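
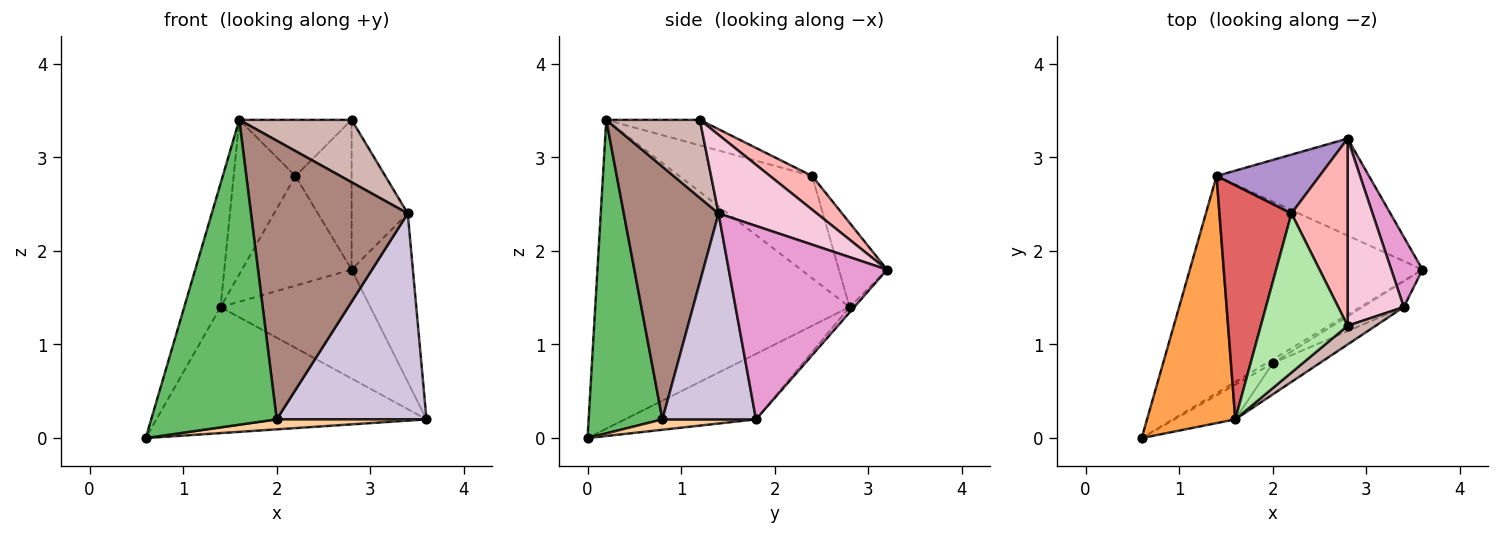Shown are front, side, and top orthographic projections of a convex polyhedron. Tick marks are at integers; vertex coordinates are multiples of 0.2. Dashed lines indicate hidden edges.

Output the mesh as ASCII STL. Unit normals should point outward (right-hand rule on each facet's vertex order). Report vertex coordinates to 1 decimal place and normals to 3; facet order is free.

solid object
 facet normal -0.237 0.488 -0.840
  outer loop
   vertex 1.4 2.8 1.4
   vertex 3.6 1.8 0.2
   vertex 0.6 0.0 0.0
  endloop
 endfacet
 facet normal -0.023 0.747 -0.665
  outer loop
   vertex 1.4 2.8 1.4
   vertex 2.8 3.2 1.8
   vertex 3.6 1.8 0.2
  endloop
 endfacet
 facet normal -0.953 0.136 0.272
  outer loop
   vertex 1.4 2.8 1.4
   vertex 0.6 0.0 0.0
   vertex 1.6 0.2 3.4
  endloop
 endfacet
 facet normal 0.505 -0.808 -0.303
  outer loop
   vertex 2.0 0.8 0.2
   vertex 0.6 0.0 0.0
   vertex 3.6 1.8 0.2
  endloop
 endfacet
 facet normal 0.504 -0.858 -0.098
  outer loop
   vertex 2.0 0.8 0.2
   vertex 1.6 0.2 3.4
   vertex 0.6 0.0 0.0
  endloop
 endfacet
 facet normal -0.267 0.321 0.909
  outer loop
   vertex 2.2 2.4 2.8
   vertex 1.6 0.2 3.4
   vertex 2.8 1.2 3.4
  endloop
 endfacet
 facet normal -0.764 0.355 0.538
  outer loop
   vertex 2.2 2.4 2.8
   vertex 1.4 2.8 1.4
   vertex 1.6 0.2 3.4
  endloop
 endfacet
 facet normal 0.424 0.566 0.707
  outer loop
   vertex 2.2 2.4 2.8
   vertex 2.8 1.2 3.4
   vertex 2.8 3.2 1.8
  endloop
 endfacet
 facet normal -0.361 0.822 0.441
  outer loop
   vertex 2.2 2.4 2.8
   vertex 2.8 3.2 1.8
   vertex 1.4 2.8 1.4
  endloop
 endfacet
 facet normal 0.527 -0.843 -0.105
  outer loop
   vertex 3.4 1.4 2.4
   vertex 2.0 0.8 0.2
   vertex 3.6 1.8 0.2
  endloop
 endfacet
 facet normal 0.515 -0.852 -0.095
  outer loop
   vertex 3.4 1.4 2.4
   vertex 1.6 0.2 3.4
   vertex 2.0 0.8 0.2
  endloop
 endfacet
 facet normal 0.624 -0.749 0.225
  outer loop
   vertex 3.4 1.4 2.4
   vertex 2.8 1.2 3.4
   vertex 1.6 0.2 3.4
  endloop
 endfacet
 facet normal 0.922 0.357 0.149
  outer loop
   vertex 3.4 1.4 2.4
   vertex 3.6 1.8 0.2
   vertex 2.8 3.2 1.8
  endloop
 endfacet
 facet normal 0.738 0.422 0.527
  outer loop
   vertex 3.4 1.4 2.4
   vertex 2.8 3.2 1.8
   vertex 2.8 1.2 3.4
  endloop
 endfacet
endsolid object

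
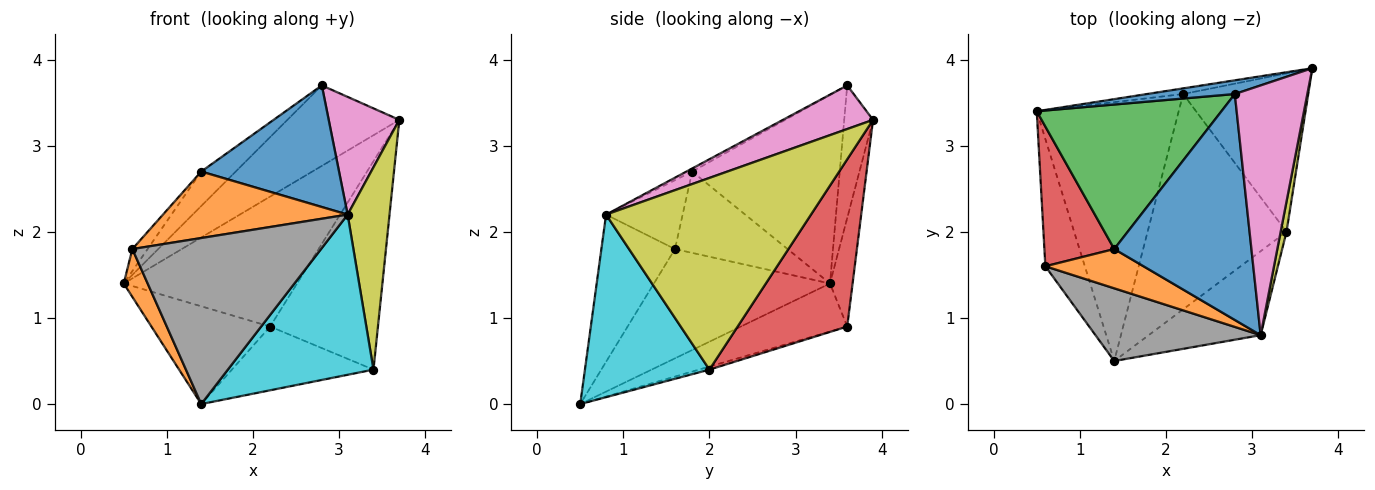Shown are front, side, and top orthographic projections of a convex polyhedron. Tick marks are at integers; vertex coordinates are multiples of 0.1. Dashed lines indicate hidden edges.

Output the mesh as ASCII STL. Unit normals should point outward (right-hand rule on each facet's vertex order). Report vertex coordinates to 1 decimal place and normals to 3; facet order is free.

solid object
 facet normal -0.246 0.955 0.163
  outer loop
   vertex 2.8 3.6 3.7
   vertex 3.7 3.9 3.3
   vertex 0.5 3.4 1.4
  endloop
 endfacet
 facet normal -0.933 -0.127 -0.337
  outer loop
   vertex 0.6 1.6 1.8
   vertex 0.5 3.4 1.4
   vertex 1.4 0.5 0.0
  endloop
 endfacet
 facet normal -0.129 0.991 -0.043
  outer loop
   vertex 2.2 3.6 0.9
   vertex 0.5 3.4 1.4
   vertex 3.7 3.9 3.3
  endloop
 endfacet
 facet normal 0.629 0.619 -0.471
  outer loop
   vertex 2.2 3.6 0.9
   vertex 3.7 3.9 3.3
   vertex 3.4 2.0 0.4
  endloop
 endfacet
 facet normal -0.302 0.337 -0.892
  outer loop
   vertex 2.2 3.6 0.9
   vertex 1.4 0.5 0.0
   vertex 0.5 3.4 1.4
  endloop
 endfacet
 facet normal -0.021 0.284 -0.959
  outer loop
   vertex 2.2 3.6 0.9
   vertex 3.4 2.0 0.4
   vertex 1.4 0.5 0.0
  endloop
 endfacet
 facet normal 0.478 -0.374 0.795
  outer loop
   vertex 3.1 0.8 2.2
   vertex 3.7 3.9 3.3
   vertex 2.8 3.6 3.7
  endloop
 endfacet
 facet normal -0.336 -0.863 0.378
  outer loop
   vertex 3.1 0.8 2.2
   vertex 0.6 1.6 1.8
   vertex 1.4 0.5 0.0
  endloop
 endfacet
 facet normal 0.979 -0.200 0.030
  outer loop
   vertex 3.1 0.8 2.2
   vertex 3.4 2.0 0.4
   vertex 3.7 3.9 3.3
  endloop
 endfacet
 facet normal 0.604 -0.706 -0.370
  outer loop
   vertex 3.1 0.8 2.2
   vertex 1.4 0.5 0.0
   vertex 3.4 2.0 0.4
  endloop
 endfacet
 facet normal -0.020 -0.474 0.880
  outer loop
   vertex 1.4 1.8 2.7
   vertex 3.1 0.8 2.2
   vertex 2.8 3.6 3.7
  endloop
 endfacet
 facet normal -0.336 -0.811 0.479
  outer loop
   vertex 1.4 1.8 2.7
   vertex 0.6 1.6 1.8
   vertex 3.1 0.8 2.2
  endloop
 endfacet
 facet normal -0.705 0.165 0.690
  outer loop
   vertex 1.4 1.8 2.7
   vertex 2.8 3.6 3.7
   vertex 0.5 3.4 1.4
  endloop
 endfacet
 facet normal -0.755 0.102 0.648
  outer loop
   vertex 1.4 1.8 2.7
   vertex 0.5 3.4 1.4
   vertex 0.6 1.6 1.8
  endloop
 endfacet
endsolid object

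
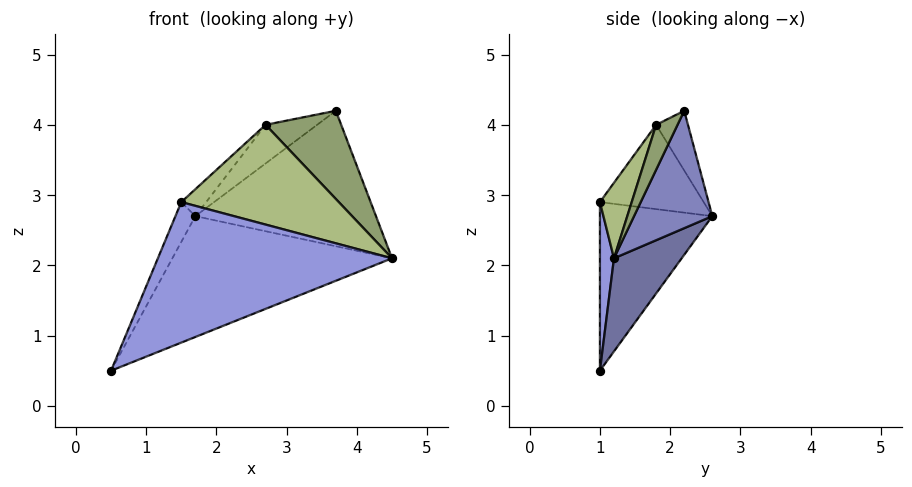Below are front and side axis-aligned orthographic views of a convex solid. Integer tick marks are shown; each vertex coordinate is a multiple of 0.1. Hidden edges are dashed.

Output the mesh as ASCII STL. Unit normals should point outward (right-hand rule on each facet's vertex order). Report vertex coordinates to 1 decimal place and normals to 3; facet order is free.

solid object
 facet normal 0.224 0.726 -0.650
  outer loop
   vertex 1.7 2.6 2.7
   vertex 4.5 1.2 2.1
   vertex 0.5 1.0 0.5
  endloop
 endfacet
 facet normal 0.382 0.882 -0.274
  outer loop
   vertex 3.7 2.2 4.2
   vertex 4.5 1.2 2.1
   vertex 1.7 2.6 2.7
  endloop
 endfacet
 facet normal 0.060 -0.998 -0.025
  outer loop
   vertex 1.5 1.0 2.9
   vertex 0.5 1.0 0.5
   vertex 4.5 1.2 2.1
  endloop
 endfacet
 facet normal -0.911 0.161 0.380
  outer loop
   vertex 1.5 1.0 2.9
   vertex 1.7 2.6 2.7
   vertex 0.5 1.0 0.5
  endloop
 endfacet
 facet normal 0.238 -0.839 0.490
  outer loop
   vertex 2.7 1.8 4.0
   vertex 4.5 1.2 2.1
   vertex 3.7 2.2 4.2
  endloop
 endfacet
 facet normal 0.177 -0.878 0.445
  outer loop
   vertex 2.7 1.8 4.0
   vertex 1.5 1.0 2.9
   vertex 4.5 1.2 2.1
  endloop
 endfacet
 facet normal -0.385 0.624 0.680
  outer loop
   vertex 2.7 1.8 4.0
   vertex 3.7 2.2 4.2
   vertex 1.7 2.6 2.7
  endloop
 endfacet
 facet normal -0.726 0.174 0.665
  outer loop
   vertex 2.7 1.8 4.0
   vertex 1.7 2.6 2.7
   vertex 1.5 1.0 2.9
  endloop
 endfacet
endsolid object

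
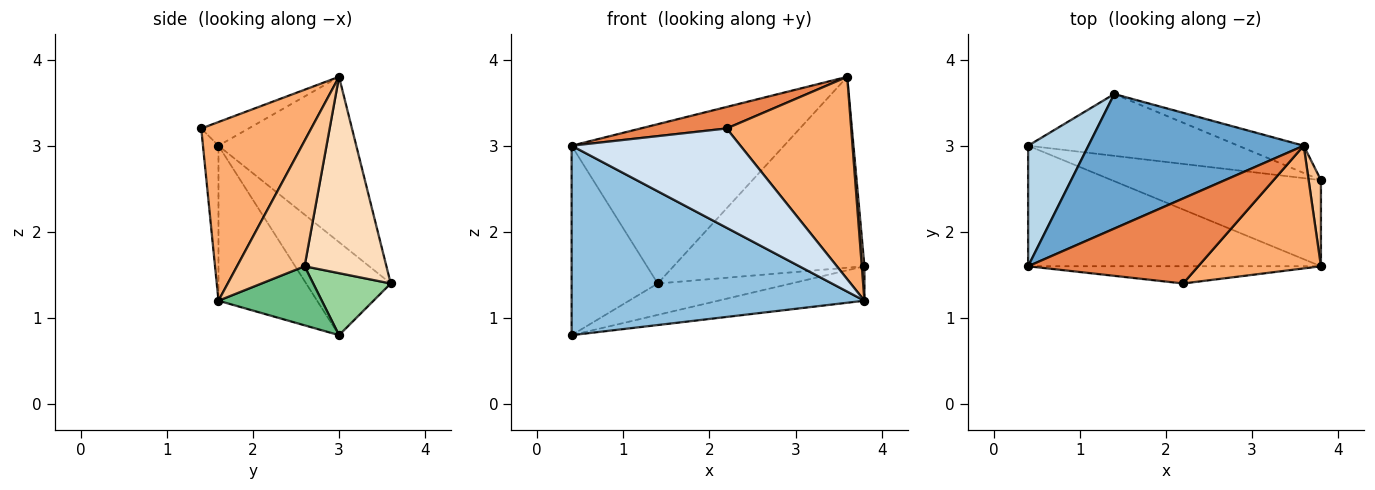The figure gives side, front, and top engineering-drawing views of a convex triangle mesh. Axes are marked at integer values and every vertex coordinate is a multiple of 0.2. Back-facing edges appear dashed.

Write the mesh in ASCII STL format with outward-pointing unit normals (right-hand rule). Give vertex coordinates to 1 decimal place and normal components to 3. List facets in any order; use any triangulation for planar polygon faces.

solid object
 facet normal -0.444 0.685 0.578
  outer loop
   vertex 3.6 3.0 3.8
   vertex 1.4 3.6 1.4
   vertex 0.4 1.6 3.0
  endloop
 endfacet
 facet normal -0.273 -0.812 -0.516
  outer loop
   vertex 0.4 3.0 0.8
   vertex 3.8 1.6 1.2
   vertex 0.4 1.6 3.0
  endloop
 endfacet
 facet normal -0.638 0.650 0.413
  outer loop
   vertex 0.4 3.0 0.8
   vertex 0.4 1.6 3.0
   vertex 1.4 3.6 1.4
  endloop
 endfacet
 facet normal -0.090 -0.981 -0.170
  outer loop
   vertex 2.2 1.4 3.2
   vertex 0.4 1.6 3.0
   vertex 3.8 1.6 1.2
  endloop
 endfacet
 facet normal -0.134 -0.243 0.961
  outer loop
   vertex 2.2 1.4 3.2
   vertex 3.6 3.0 3.8
   vertex 0.4 1.6 3.0
  endloop
 endfacet
 facet normal 0.603 -0.682 0.414
  outer loop
   vertex 2.2 1.4 3.2
   vertex 3.8 1.6 1.2
   vertex 3.6 3.0 3.8
  endloop
 endfacet
 facet normal 0.994 -0.039 0.097
  outer loop
   vertex 3.8 2.6 1.6
   vertex 3.6 3.0 3.8
   vertex 3.8 1.6 1.2
  endloop
 endfacet
 facet normal 0.391 0.911 -0.130
  outer loop
   vertex 3.8 2.6 1.6
   vertex 1.4 3.6 1.4
   vertex 3.6 3.0 3.8
  endloop
 endfacet
 facet normal 0.254 0.359 -0.898
  outer loop
   vertex 3.8 2.6 1.6
   vertex 3.8 1.6 1.2
   vertex 0.4 3.0 0.8
  endloop
 endfacet
 facet normal 0.254 0.438 -0.862
  outer loop
   vertex 3.8 2.6 1.6
   vertex 0.4 3.0 0.8
   vertex 1.4 3.6 1.4
  endloop
 endfacet
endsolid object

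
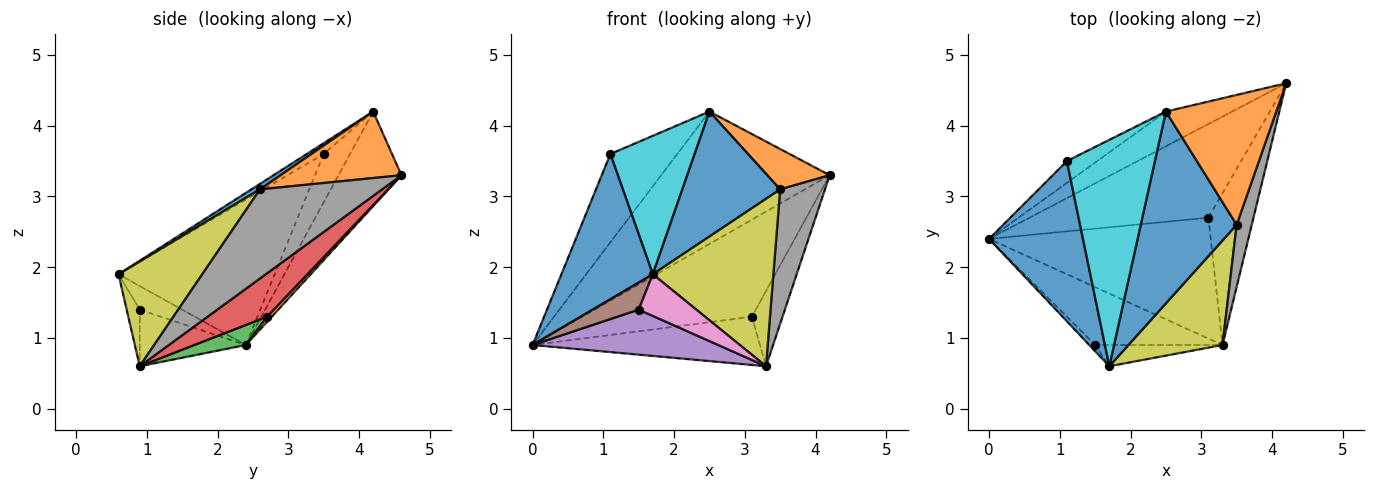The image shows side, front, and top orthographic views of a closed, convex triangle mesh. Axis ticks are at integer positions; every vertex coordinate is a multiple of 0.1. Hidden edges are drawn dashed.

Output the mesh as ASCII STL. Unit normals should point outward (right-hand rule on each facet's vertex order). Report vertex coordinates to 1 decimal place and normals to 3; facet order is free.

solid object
 facet normal -0.754 -0.441 0.487
  outer loop
   vertex 1.1 3.5 3.6
   vertex 0.0 2.4 0.9
   vertex 1.7 0.6 1.9
  endloop
 endfacet
 facet normal 0.020 0.719 -0.694
  outer loop
   vertex 3.1 2.7 1.3
   vertex 0.0 2.4 0.9
   vertex 4.2 4.6 3.3
  endloop
 endfacet
 facet normal 0.084 0.369 -0.926
  outer loop
   vertex 3.1 2.7 1.3
   vertex 3.3 0.9 0.6
   vertex 0.0 2.4 0.9
  endloop
 endfacet
 facet normal 0.653 0.336 -0.679
  outer loop
   vertex 3.1 2.7 1.3
   vertex 4.2 4.6 3.3
   vertex 3.3 0.9 0.6
  endloop
 endfacet
 facet normal -0.331 -0.579 -0.745
  outer loop
   vertex 1.5 0.9 1.4
   vertex 0.0 2.4 0.9
   vertex 3.3 0.9 0.6
  endloop
 endfacet
 facet normal -0.669 -0.724 -0.167
  outer loop
   vertex 1.5 0.9 1.4
   vertex 1.7 0.6 1.9
   vertex 0.0 2.4 0.9
  endloop
 endfacet
 facet normal -0.198 -0.873 -0.445
  outer loop
   vertex 1.5 0.9 1.4
   vertex 3.3 0.9 0.6
   vertex 1.7 0.6 1.9
  endloop
 endfacet
 facet normal 0.927 -0.340 0.157
  outer loop
   vertex 3.5 2.6 3.1
   vertex 3.3 0.9 0.6
   vertex 4.2 4.6 3.3
  endloop
 endfacet
 facet normal 0.508 -0.731 0.456
  outer loop
   vertex 3.5 2.6 3.1
   vertex 1.7 0.6 1.9
   vertex 3.3 0.9 0.6
  endloop
 endfacet
 facet normal -0.104 -0.519 0.848
  outer loop
   vertex 2.5 4.2 4.2
   vertex 1.1 3.5 3.6
   vertex 1.7 0.6 1.9
  endloop
 endfacet
 facet normal 0.048 -0.545 0.837
  outer loop
   vertex 2.5 4.2 4.2
   vertex 1.7 0.6 1.9
   vertex 3.5 2.6 3.1
  endloop
 endfacet
 facet normal 0.499 -0.257 0.828
  outer loop
   vertex 2.5 4.2 4.2
   vertex 3.5 2.6 3.1
   vertex 4.2 4.6 3.3
  endloop
 endfacet
 facet normal -0.340 0.910 -0.238
  outer loop
   vertex 2.5 4.2 4.2
   vertex 4.2 4.6 3.3
   vertex 0.0 2.4 0.9
  endloop
 endfacet
 facet normal -0.357 0.907 -0.224
  outer loop
   vertex 2.5 4.2 4.2
   vertex 0.0 2.4 0.9
   vertex 1.1 3.5 3.6
  endloop
 endfacet
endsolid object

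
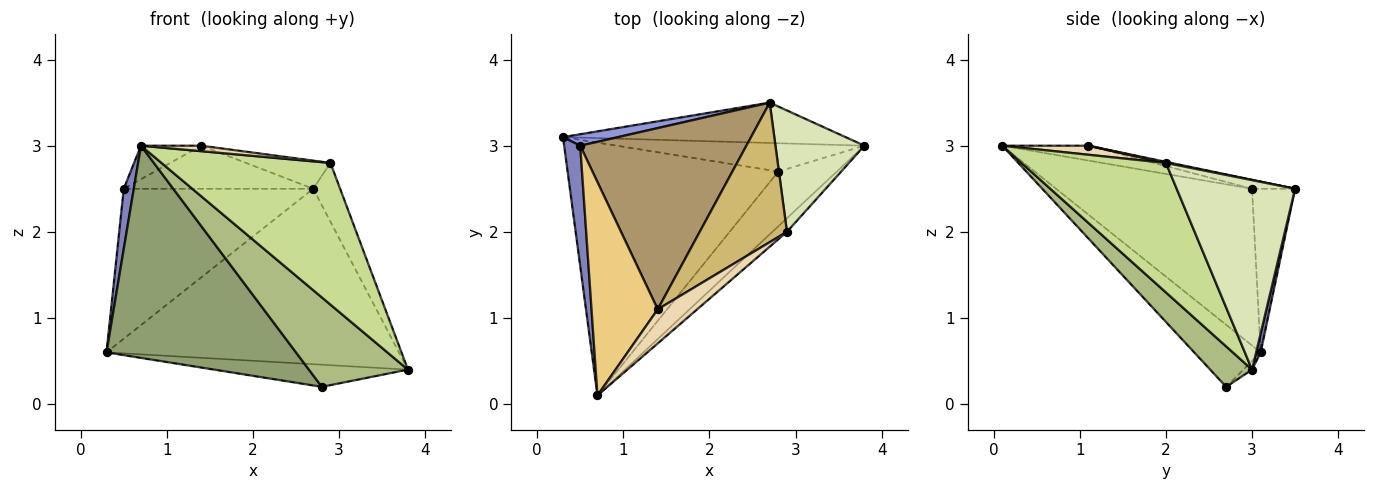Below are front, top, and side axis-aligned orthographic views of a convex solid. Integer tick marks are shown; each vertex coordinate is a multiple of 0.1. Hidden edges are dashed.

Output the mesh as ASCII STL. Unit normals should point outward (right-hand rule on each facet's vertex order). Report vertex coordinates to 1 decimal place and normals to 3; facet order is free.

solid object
 facet normal 0.015 0.974 -0.224
  outer loop
   vertex 2.7 3.5 2.5
   vertex 3.8 3.0 0.4
   vertex 0.3 3.1 0.6
  endloop
 endfacet
 facet normal -0.993 -0.051 0.102
  outer loop
   vertex 0.5 3.0 2.5
   vertex 0.3 3.1 0.6
   vertex 0.7 0.1 3.0
  endloop
 endfacet
 facet normal -0.221 0.972 0.074
  outer loop
   vertex 0.5 3.0 2.5
   vertex 2.7 3.5 2.5
   vertex 0.3 3.1 0.6
  endloop
 endfacet
 facet normal -0.027 0.616 -0.787
  outer loop
   vertex 2.8 2.7 0.2
   vertex 0.3 3.1 0.6
   vertex 3.8 3.0 0.4
  endloop
 endfacet
 facet normal -0.220 -0.627 -0.747
  outer loop
   vertex 2.8 2.7 0.2
   vertex 0.7 0.1 3.0
   vertex 0.3 3.1 0.6
  endloop
 endfacet
 facet normal 0.339 -0.803 -0.491
  outer loop
   vertex 2.8 2.7 0.2
   vertex 3.8 3.0 0.4
   vertex 0.7 0.1 3.0
  endloop
 endfacet
 facet normal 0.648 -0.758 -0.073
  outer loop
   vertex 2.9 2.0 2.8
   vertex 0.7 0.1 3.0
   vertex 3.8 3.0 0.4
  endloop
 endfacet
 facet normal 0.887 0.201 0.416
  outer loop
   vertex 2.9 2.0 2.8
   vertex 3.8 3.0 0.4
   vertex 2.7 3.5 2.5
  endloop
 endfacet
 facet normal -0.052 0.231 0.972
  outer loop
   vertex 1.4 1.1 3.0
   vertex 2.7 3.5 2.5
   vertex 0.5 3.0 2.5
  endloop
 endfacet
 facet normal 0.012 0.198 0.980
  outer loop
   vertex 1.4 1.1 3.0
   vertex 2.9 2.0 2.8
   vertex 2.7 3.5 2.5
  endloop
 endfacet
 facet normal -0.216 0.151 0.965
  outer loop
   vertex 1.4 1.1 3.0
   vertex 0.5 3.0 2.5
   vertex 0.7 0.1 3.0
  endloop
 endfacet
 facet normal 0.221 -0.155 0.963
  outer loop
   vertex 1.4 1.1 3.0
   vertex 0.7 0.1 3.0
   vertex 2.9 2.0 2.8
  endloop
 endfacet
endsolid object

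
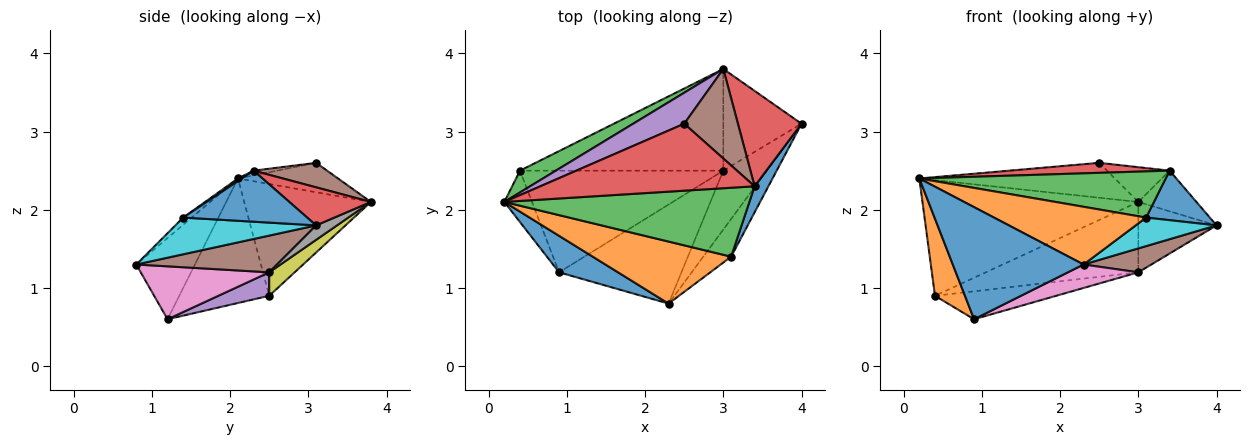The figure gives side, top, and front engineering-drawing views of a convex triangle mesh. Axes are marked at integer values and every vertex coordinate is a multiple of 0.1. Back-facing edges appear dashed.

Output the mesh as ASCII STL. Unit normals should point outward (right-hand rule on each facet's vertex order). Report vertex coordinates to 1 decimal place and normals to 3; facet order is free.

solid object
 facet normal -0.392 -0.875 0.285
  outer loop
   vertex 0.9 1.2 0.6
   vertex 2.3 0.8 1.3
   vertex 0.2 2.1 2.4
  endloop
 endfacet
 facet normal -0.928 -0.309 -0.206
  outer loop
   vertex 0.4 2.5 0.9
   vertex 0.9 1.2 0.6
   vertex 0.2 2.1 2.4
  endloop
 endfacet
 facet normal -0.500 0.851 0.160
  outer loop
   vertex 3.0 3.8 2.1
   vertex 0.4 2.5 0.9
   vertex 0.2 2.1 2.4
  endloop
 endfacet
 facet normal 0.482 0.343 0.806
  outer loop
   vertex 3.0 3.8 2.1
   vertex 3.4 2.3 2.5
   vertex 4.0 3.1 1.8
  endloop
 endfacet
 facet normal 0.111 0.264 -0.958
  outer loop
   vertex 3.0 2.5 1.2
   vertex 0.9 1.2 0.6
   vertex 0.4 2.5 0.9
  endloop
 endfacet
 facet normal 0.616 -0.297 -0.730
  outer loop
   vertex 3.0 2.5 1.2
   vertex 4.0 3.1 1.8
   vertex 2.3 0.8 1.3
  endloop
 endfacet
 facet normal 0.388 -0.212 -0.897
  outer loop
   vertex 3.0 2.5 1.2
   vertex 2.3 0.8 1.3
   vertex 0.9 1.2 0.6
  endloop
 endfacet
 facet normal 0.150 0.563 -0.813
  outer loop
   vertex 3.0 2.5 1.2
   vertex 3.0 3.8 2.1
   vertex 4.0 3.1 1.8
  endloop
 endfacet
 facet normal 0.094 0.567 -0.819
  outer loop
   vertex 3.0 2.5 1.2
   vertex 0.4 2.5 0.9
   vertex 3.0 3.8 2.1
  endloop
 endfacet
 facet normal 0.724 -0.416 -0.550
  outer loop
   vertex 3.1 1.4 1.9
   vertex 2.3 0.8 1.3
   vertex 4.0 3.1 1.8
  endloop
 endfacet
 facet normal 0.865 -0.444 0.234
  outer loop
   vertex 3.1 1.4 1.9
   vertex 4.0 3.1 1.8
   vertex 3.4 2.3 2.5
  endloop
 endfacet
 facet normal -0.038 -0.681 0.732
  outer loop
   vertex 3.1 1.4 1.9
   vertex 0.2 2.1 2.4
   vertex 2.3 0.8 1.3
  endloop
 endfacet
 facet normal 0.009 -0.557 0.831
  outer loop
   vertex 3.1 1.4 1.9
   vertex 3.4 2.3 2.5
   vertex 0.2 2.1 2.4
  endloop
 endfacet
 facet normal -0.022 -0.148 0.989
  outer loop
   vertex 2.5 3.1 2.6
   vertex 0.2 2.1 2.4
   vertex 3.4 2.3 2.5
  endloop
 endfacet
 facet normal -0.358 0.698 0.620
  outer loop
   vertex 2.5 3.1 2.6
   vertex 3.0 3.8 2.1
   vertex 0.2 2.1 2.4
  endloop
 endfacet
 facet normal 0.391 0.333 0.858
  outer loop
   vertex 2.5 3.1 2.6
   vertex 3.4 2.3 2.5
   vertex 3.0 3.8 2.1
  endloop
 endfacet
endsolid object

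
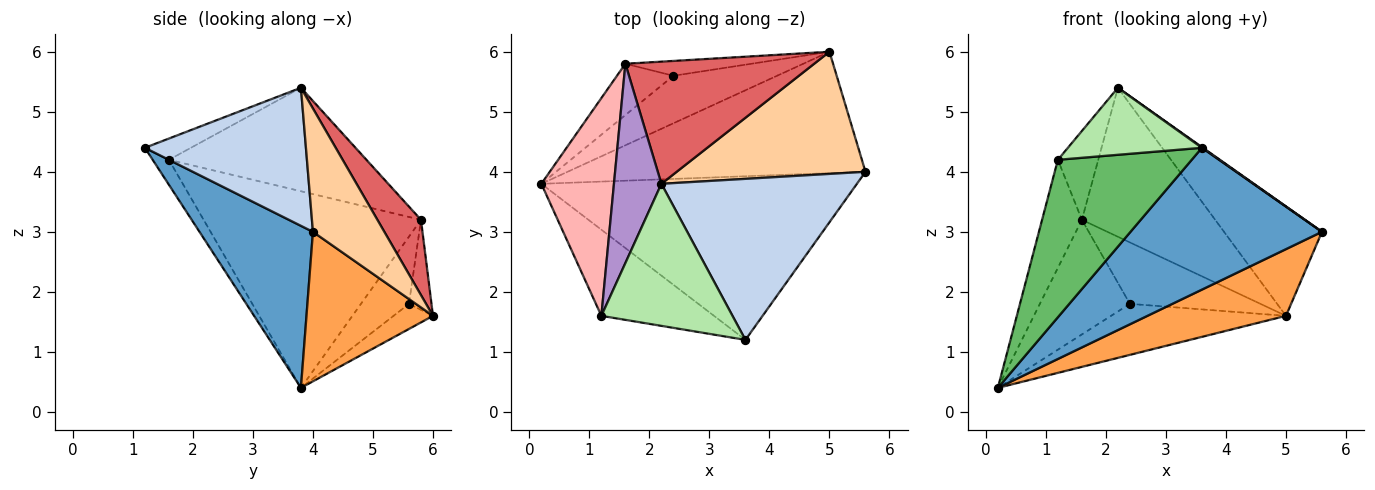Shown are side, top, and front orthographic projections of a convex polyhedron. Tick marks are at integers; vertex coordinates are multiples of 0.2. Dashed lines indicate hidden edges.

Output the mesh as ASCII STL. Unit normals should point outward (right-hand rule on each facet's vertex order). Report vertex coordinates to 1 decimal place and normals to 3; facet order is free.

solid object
 facet normal 0.362 -0.611 -0.704
  outer loop
   vertex 3.6 1.2 4.4
   vertex 0.2 3.8 0.4
   vertex 5.6 4.0 3.0
  endloop
 endfacet
 facet normal 0.577 -0.004 0.817
  outer loop
   vertex 2.2 3.8 5.4
   vertex 3.6 1.2 4.4
   vertex 5.6 4.0 3.0
  endloop
 endfacet
 facet normal 0.403 -0.441 -0.802
  outer loop
   vertex 5.0 6.0 1.6
   vertex 5.6 4.0 3.0
   vertex 0.2 3.8 0.4
  endloop
 endfacet
 facet normal 0.437 0.600 0.670
  outer loop
   vertex 5.0 6.0 1.6
   vertex 2.2 3.8 5.4
   vertex 5.6 4.0 3.0
  endloop
 endfacet
 facet normal -0.106 -0.872 -0.477
  outer loop
   vertex 1.2 1.6 4.2
   vertex 0.2 3.8 0.4
   vertex 3.6 1.2 4.4
  endloop
 endfacet
 facet normal -0.145 -0.422 0.895
  outer loop
   vertex 1.2 1.6 4.2
   vertex 3.6 1.2 4.4
   vertex 2.2 3.8 5.4
  endloop
 endfacet
 facet normal 0.245 0.750 0.615
  outer loop
   vertex 1.6 5.8 3.2
   vertex 2.2 3.8 5.4
   vertex 5.0 6.0 1.6
  endloop
 endfacet
 facet normal -0.925 0.169 0.341
  outer loop
   vertex 1.6 5.8 3.2
   vertex 0.2 3.8 0.4
   vertex 1.2 1.6 4.2
  endloop
 endfacet
 facet normal -0.894 0.183 0.410
  outer loop
   vertex 1.6 5.8 3.2
   vertex 1.2 1.6 4.2
   vertex 2.2 3.8 5.4
  endloop
 endfacet
 facet normal -0.163 0.722 -0.672
  outer loop
   vertex 2.4 5.6 1.8
   vertex 5.0 6.0 1.6
   vertex 0.2 3.8 0.4
  endloop
 endfacet
 facet normal -0.438 0.821 -0.367
  outer loop
   vertex 2.4 5.6 1.8
   vertex 0.2 3.8 0.4
   vertex 1.6 5.8 3.2
  endloop
 endfacet
 facet normal -0.165 0.959 -0.231
  outer loop
   vertex 2.4 5.6 1.8
   vertex 1.6 5.8 3.2
   vertex 5.0 6.0 1.6
  endloop
 endfacet
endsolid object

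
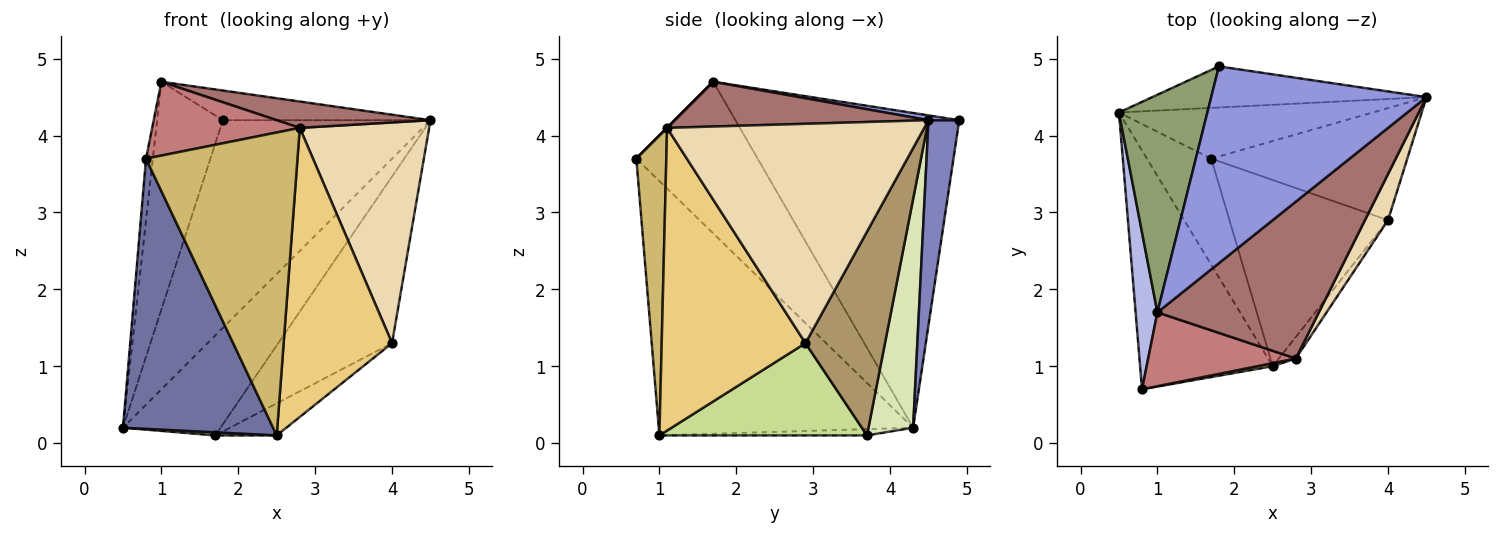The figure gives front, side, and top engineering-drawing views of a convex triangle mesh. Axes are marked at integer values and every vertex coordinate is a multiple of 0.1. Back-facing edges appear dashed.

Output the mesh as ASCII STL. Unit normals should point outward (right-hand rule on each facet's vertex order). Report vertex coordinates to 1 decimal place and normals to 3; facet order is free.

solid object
 facet normal -0.786 -0.464 -0.410
  outer loop
   vertex 2.5 1.0 0.1
   vertex 0.8 0.7 3.7
   vertex 0.5 4.3 0.2
  endloop
 endfacet
 facet normal 0.144 0.971 -0.192
  outer loop
   vertex 1.8 4.9 4.2
   vertex 4.5 4.5 4.2
   vertex 0.5 4.3 0.2
  endloop
 endfacet
 facet normal 0.022 0.149 0.989
  outer loop
   vertex 1.0 1.7 4.7
   vertex 4.5 4.5 4.2
   vertex 1.8 4.9 4.2
  endloop
 endfacet
 facet normal -0.988 0.056 0.142
  outer loop
   vertex 1.0 1.7 4.7
   vertex 0.5 4.3 0.2
   vertex 0.8 0.7 3.7
  endloop
 endfacet
 facet normal -0.926 0.272 0.260
  outer loop
   vertex 1.0 1.7 4.7
   vertex 1.8 4.9 4.2
   vertex 0.5 4.3 0.2
  endloop
 endfacet
 facet normal -0.097 -0.029 -0.995
  outer loop
   vertex 1.7 3.7 0.1
   vertex 2.5 1.0 0.1
   vertex 0.5 4.3 0.2
  endloop
 endfacet
 facet normal 0.497 0.147 -0.855
  outer loop
   vertex 1.7 3.7 0.1
   vertex 4.0 2.9 1.3
   vertex 2.5 1.0 0.1
  endloop
 endfacet
 facet normal 0.378 0.826 -0.419
  outer loop
   vertex 1.7 3.7 0.1
   vertex 0.5 4.3 0.2
   vertex 4.5 4.5 4.2
  endloop
 endfacet
 facet normal 0.502 0.718 -0.483
  outer loop
   vertex 1.7 3.7 0.1
   vertex 4.5 4.5 4.2
   vertex 4.0 2.9 1.3
  endloop
 endfacet
 facet normal 0.194 -0.981 0.010
  outer loop
   vertex 2.8 1.1 4.1
   vertex 0.8 0.7 3.7
   vertex 2.5 1.0 0.1
  endloop
 endfacet
 facet normal 0.798 -0.601 -0.045
  outer loop
   vertex 2.8 1.1 4.1
   vertex 2.5 1.0 0.1
   vertex 4.0 2.9 1.3
  endloop
 endfacet
 facet normal 0.889 -0.447 0.094
  outer loop
   vertex 2.8 1.1 4.1
   vertex 4.0 2.9 1.3
   vertex 4.5 4.5 4.2
  endloop
 endfacet
 facet normal 0.264 -0.160 0.951
  outer loop
   vertex 2.8 1.1 4.1
   vertex 4.5 4.5 4.2
   vertex 1.0 1.7 4.7
  endloop
 endfacet
 facet normal 0.000 -0.707 0.707
  outer loop
   vertex 2.8 1.1 4.1
   vertex 1.0 1.7 4.7
   vertex 0.8 0.7 3.7
  endloop
 endfacet
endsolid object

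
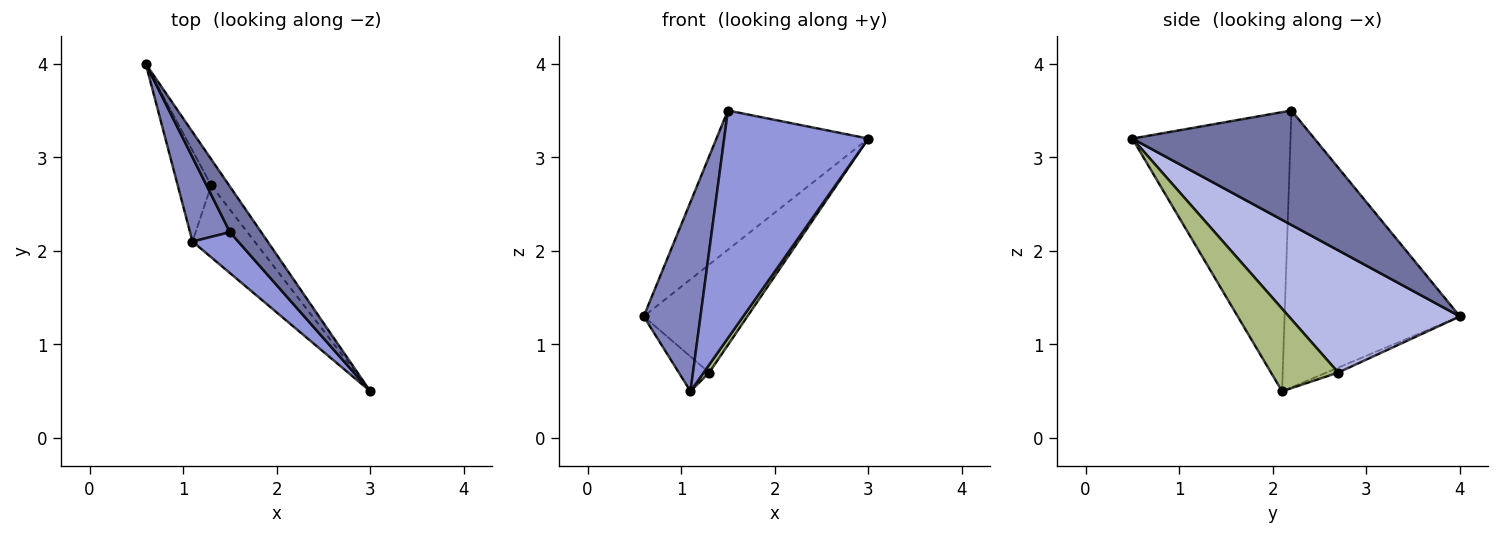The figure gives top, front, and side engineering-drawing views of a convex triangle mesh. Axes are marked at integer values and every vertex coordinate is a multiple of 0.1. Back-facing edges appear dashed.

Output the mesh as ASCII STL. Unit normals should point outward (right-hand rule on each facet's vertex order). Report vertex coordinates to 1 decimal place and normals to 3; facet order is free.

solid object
 facet normal 0.752 0.627 0.205
  outer loop
   vertex 1.5 2.2 3.5
   vertex 3.0 0.5 3.2
   vertex 0.6 4.0 1.3
  endloop
 endfacet
 facet normal -0.943 -0.305 0.136
  outer loop
   vertex 1.5 2.2 3.5
   vertex 0.6 4.0 1.3
   vertex 1.1 2.1 0.5
  endloop
 endfacet
 facet normal -0.734 -0.669 0.120
  outer loop
   vertex 1.5 2.2 3.5
   vertex 1.1 2.1 0.5
   vertex 3.0 0.5 3.2
  endloop
 endfacet
 facet normal 0.849 0.514 -0.124
  outer loop
   vertex 1.3 2.7 0.7
   vertex 0.6 4.0 1.3
   vertex 3.0 0.5 3.2
  endloop
 endfacet
 facet normal -0.136 0.354 -0.925
  outer loop
   vertex 1.3 2.7 0.7
   vertex 1.1 2.1 0.5
   vertex 0.6 4.0 1.3
  endloop
 endfacet
 facet normal 0.797 -0.066 -0.600
  outer loop
   vertex 1.3 2.7 0.7
   vertex 3.0 0.5 3.2
   vertex 1.1 2.1 0.5
  endloop
 endfacet
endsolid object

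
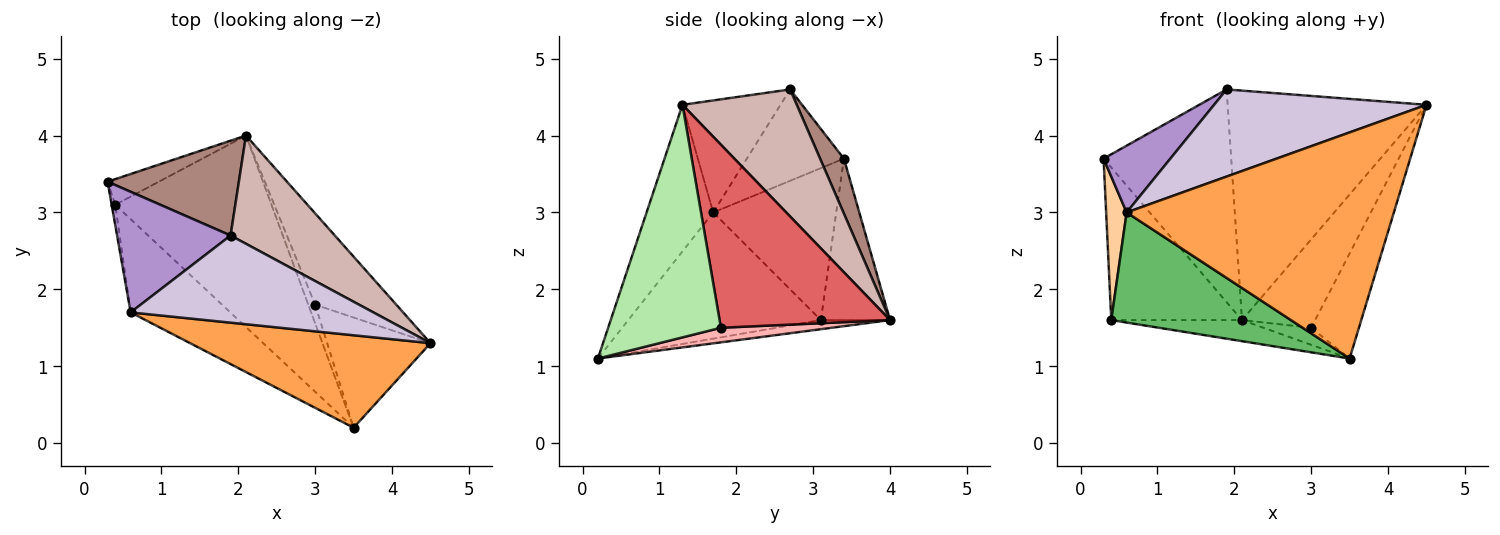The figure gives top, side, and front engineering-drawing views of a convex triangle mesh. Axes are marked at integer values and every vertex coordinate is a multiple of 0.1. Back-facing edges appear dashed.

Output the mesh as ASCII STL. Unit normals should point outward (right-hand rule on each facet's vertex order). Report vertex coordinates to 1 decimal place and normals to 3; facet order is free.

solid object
 facet normal -0.463 0.874 -0.147
  outer loop
   vertex 0.4 3.1 1.6
   vertex 0.3 3.4 3.7
   vertex 2.1 4.0 1.6
  endloop
 endfacet
 facet normal -0.058 0.109 -0.992
  outer loop
   vertex 0.4 3.1 1.6
   vertex 2.1 4.0 1.6
   vertex 3.5 0.2 1.1
  endloop
 endfacet
 facet normal -0.225 -0.902 0.369
  outer loop
   vertex 0.6 1.7 3.0
   vertex 3.5 0.2 1.1
   vertex 4.5 1.3 4.4
  endloop
 endfacet
 facet normal -0.986 -0.164 -0.023
  outer loop
   vertex 0.6 1.7 3.0
   vertex 0.3 3.4 3.7
   vertex 0.4 3.1 1.6
  endloop
 endfacet
 facet normal -0.633 -0.591 -0.500
  outer loop
   vertex 0.6 1.7 3.0
   vertex 0.4 3.1 1.6
   vertex 3.5 0.2 1.1
  endloop
 endfacet
 facet normal 0.852 0.361 -0.379
  outer loop
   vertex 3.0 1.8 1.5
   vertex 4.5 1.3 4.4
   vertex 3.5 0.2 1.1
  endloop
 endfacet
 facet normal 0.851 0.365 -0.377
  outer loop
   vertex 3.0 1.8 1.5
   vertex 2.1 4.0 1.6
   vertex 4.5 1.3 4.4
  endloop
 endfacet
 facet normal 0.843 0.363 -0.398
  outer loop
   vertex 3.0 1.8 1.5
   vertex 3.5 0.2 1.1
   vertex 2.1 4.0 1.6
  endloop
 endfacet
 facet normal -0.576 -0.396 0.715
  outer loop
   vertex 1.9 2.7 4.6
   vertex 0.3 3.4 3.7
   vertex 0.6 1.7 3.0
  endloop
 endfacet
 facet normal -0.310 -0.672 0.672
  outer loop
   vertex 1.9 2.7 4.6
   vertex 0.6 1.7 3.0
   vertex 4.5 1.3 4.4
  endloop
 endfacet
 facet normal 0.168 0.900 0.401
  outer loop
   vertex 1.9 2.7 4.6
   vertex 2.1 4.0 1.6
   vertex 0.3 3.4 3.7
  endloop
 endfacet
 facet normal 0.461 0.802 0.378
  outer loop
   vertex 1.9 2.7 4.6
   vertex 4.5 1.3 4.4
   vertex 2.1 4.0 1.6
  endloop
 endfacet
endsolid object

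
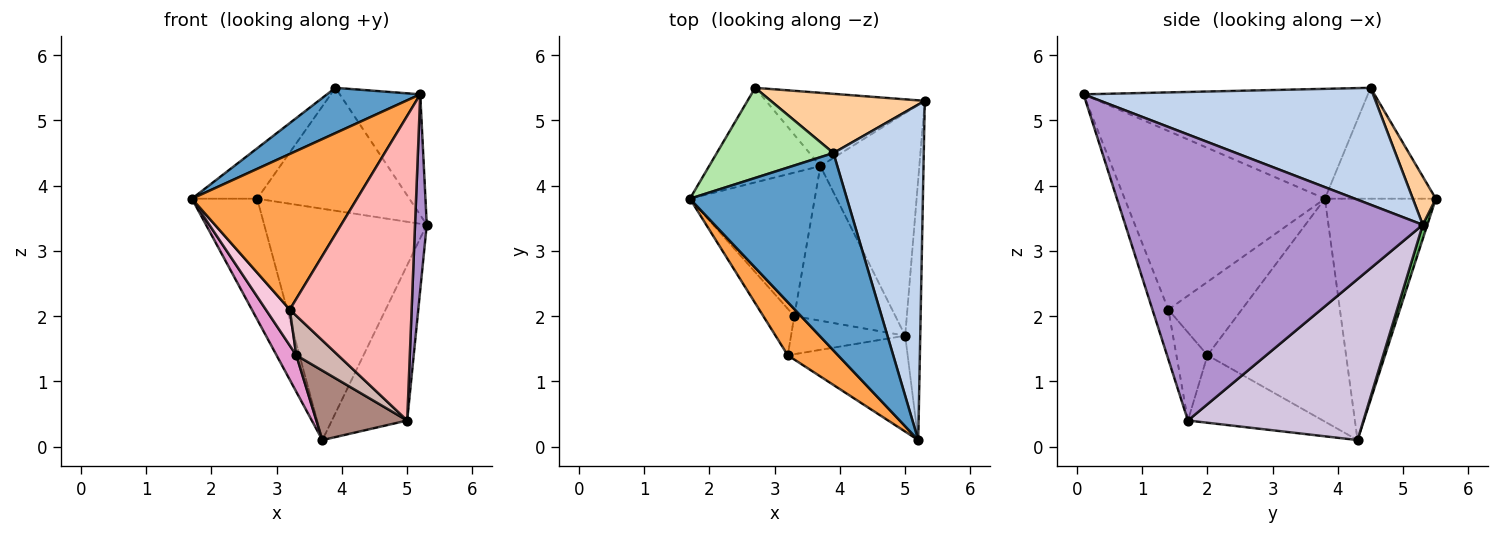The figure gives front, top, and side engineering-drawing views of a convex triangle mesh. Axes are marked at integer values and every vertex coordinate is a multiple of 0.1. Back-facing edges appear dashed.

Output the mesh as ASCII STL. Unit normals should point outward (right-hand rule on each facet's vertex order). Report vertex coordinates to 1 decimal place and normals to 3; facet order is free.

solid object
 facet normal -0.563 -0.185 0.805
  outer loop
   vertex 3.9 4.5 5.5
   vertex 1.7 3.8 3.8
   vertex 5.2 0.1 5.4
  endloop
 endfacet
 facet normal 0.773 0.215 0.597
  outer loop
   vertex 3.9 4.5 5.5
   vertex 5.2 0.1 5.4
   vertex 5.3 5.3 3.4
  endloop
 endfacet
 facet normal -0.754 -0.622 0.212
  outer loop
   vertex 3.2 1.4 2.1
   vertex 5.2 0.1 5.4
   vertex 1.7 3.8 3.8
  endloop
 endfacet
 facet normal 0.135 0.893 0.430
  outer loop
   vertex 2.7 5.5 3.8
   vertex 3.9 4.5 5.5
   vertex 5.3 5.3 3.4
  endloop
 endfacet
 facet normal 0.027 0.953 -0.302
  outer loop
   vertex 2.7 5.5 3.8
   vertex 5.3 5.3 3.4
   vertex 3.7 4.3 0.1
  endloop
 endfacet
 facet normal -0.639 0.376 0.672
  outer loop
   vertex 2.7 5.5 3.8
   vertex 1.7 3.8 3.8
   vertex 3.9 4.5 5.5
  endloop
 endfacet
 facet normal -0.801 0.471 -0.369
  outer loop
   vertex 2.7 5.5 3.8
   vertex 3.7 4.3 0.1
   vertex 1.7 3.8 3.8
  endloop
 endfacet
 facet normal -0.124 -0.947 -0.298
  outer loop
   vertex 5.0 1.7 0.4
   vertex 5.2 0.1 5.4
   vertex 3.2 1.4 2.1
  endloop
 endfacet
 facet normal 0.998 -0.039 -0.053
  outer loop
   vertex 5.0 1.7 0.4
   vertex 5.3 5.3 3.4
   vertex 5.2 0.1 5.4
  endloop
 endfacet
 facet normal 0.800 0.343 -0.492
  outer loop
   vertex 5.0 1.7 0.4
   vertex 3.7 4.3 0.1
   vertex 5.3 5.3 3.4
  endloop
 endfacet
 facet normal -0.520 -0.350 -0.779
  outer loop
   vertex 3.3 2.0 1.4
   vertex 3.7 4.3 0.1
   vertex 5.0 1.7 0.4
  endloop
 endfacet
 facet normal -0.472 -0.635 -0.612
  outer loop
   vertex 3.3 2.0 1.4
   vertex 5.0 1.7 0.4
   vertex 3.2 1.4 2.1
  endloop
 endfacet
 facet normal -0.866 -0.123 -0.485
  outer loop
   vertex 3.3 2.0 1.4
   vertex 1.7 3.8 3.8
   vertex 3.7 4.3 0.1
  endloop
 endfacet
 facet normal -0.882 -0.288 -0.373
  outer loop
   vertex 3.3 2.0 1.4
   vertex 3.2 1.4 2.1
   vertex 1.7 3.8 3.8
  endloop
 endfacet
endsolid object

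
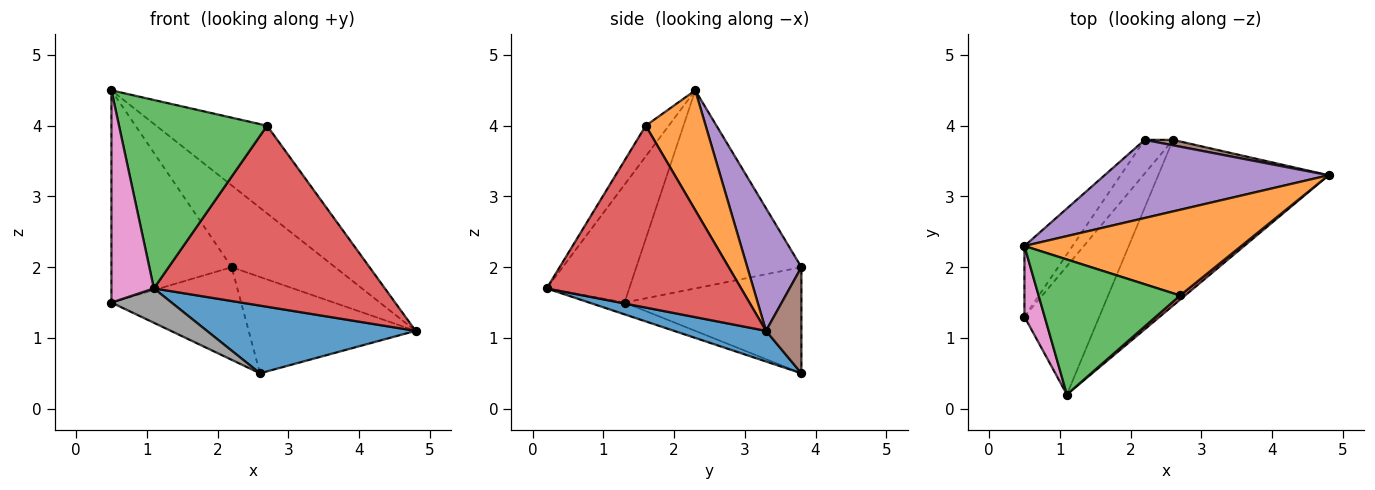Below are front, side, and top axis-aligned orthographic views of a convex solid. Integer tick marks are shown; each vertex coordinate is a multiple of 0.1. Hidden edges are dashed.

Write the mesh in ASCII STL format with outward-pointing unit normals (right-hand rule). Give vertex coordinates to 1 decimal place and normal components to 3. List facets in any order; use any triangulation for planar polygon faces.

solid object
 facet normal 0.164 -0.373 -0.913
  outer loop
   vertex 2.6 3.8 0.5
   vertex 4.8 3.3 1.1
   vertex 1.1 0.2 1.7
  endloop
 endfacet
 facet normal 0.360 0.667 0.652
  outer loop
   vertex 2.7 1.6 4.0
   vertex 4.8 3.3 1.1
   vertex 0.5 2.3 4.5
  endloop
 endfacet
 facet normal -0.125 -0.806 0.578
  outer loop
   vertex 2.7 1.6 4.0
   vertex 0.5 2.3 4.5
   vertex 1.1 0.2 1.7
  endloop
 endfacet
 facet normal 0.644 -0.765 0.018
  outer loop
   vertex 2.7 1.6 4.0
   vertex 1.1 0.2 1.7
   vertex 4.8 3.3 1.1
  endloop
 endfacet
 facet normal 0.354 0.676 0.646
  outer loop
   vertex 2.2 3.8 2.0
   vertex 0.5 2.3 4.5
   vertex 4.8 3.3 1.1
  endloop
 endfacet
 facet normal 0.207 0.977 0.055
  outer loop
   vertex 2.2 3.8 2.0
   vertex 4.8 3.3 1.1
   vertex 2.6 3.8 0.5
  endloop
 endfacet
 facet normal -0.879 -0.452 0.151
  outer loop
   vertex 0.5 1.3 1.5
   vertex 1.1 0.2 1.7
   vertex 0.5 2.3 4.5
  endloop
 endfacet
 facet normal -0.150 -0.256 -0.955
  outer loop
   vertex 0.5 1.3 1.5
   vertex 2.6 3.8 0.5
   vertex 1.1 0.2 1.7
  endloop
 endfacet
 facet normal -0.793 0.578 -0.193
  outer loop
   vertex 0.5 1.3 1.5
   vertex 0.5 2.3 4.5
   vertex 2.2 3.8 2.0
  endloop
 endfacet
 facet normal -0.788 0.578 -0.210
  outer loop
   vertex 0.5 1.3 1.5
   vertex 2.2 3.8 2.0
   vertex 2.6 3.8 0.5
  endloop
 endfacet
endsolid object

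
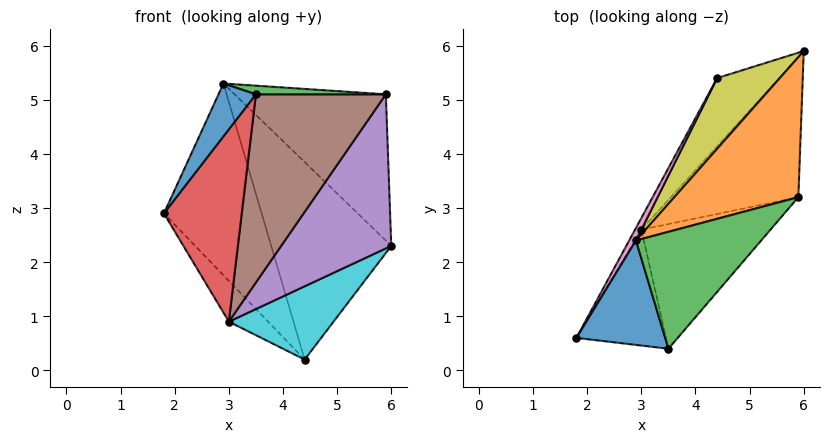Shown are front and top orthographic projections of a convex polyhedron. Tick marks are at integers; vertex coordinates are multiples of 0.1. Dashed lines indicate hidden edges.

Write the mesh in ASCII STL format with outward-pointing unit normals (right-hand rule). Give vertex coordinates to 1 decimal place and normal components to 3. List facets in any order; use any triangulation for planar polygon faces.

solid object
 facet normal -0.770 -0.288 0.569
  outer loop
   vertex 2.9 2.4 5.3
   vertex 1.8 0.6 2.9
   vertex 3.5 0.4 5.1
  endloop
 endfacet
 facet normal -0.145 0.715 0.684
  outer loop
   vertex 5.9 3.2 5.1
   vertex 6.0 5.9 2.3
   vertex 2.9 2.4 5.3
  endloop
 endfacet
 facet normal 0.086 -0.074 0.994
  outer loop
   vertex 5.9 3.2 5.1
   vertex 2.9 2.4 5.3
   vertex 3.5 0.4 5.1
  endloop
 endfacet
 facet normal 0.493 -0.745 -0.449
  outer loop
   vertex 3.0 2.6 0.9
   vertex 3.5 0.4 5.1
   vertex 1.8 0.6 2.9
  endloop
 endfacet
 facet normal 0.748 -0.491 -0.447
  outer loop
   vertex 3.0 2.6 0.9
   vertex 6.0 5.9 2.3
   vertex 5.9 3.2 5.1
  endloop
 endfacet
 facet normal 0.697 -0.598 -0.396
  outer loop
   vertex 3.0 2.6 0.9
   vertex 5.9 3.2 5.1
   vertex 3.5 0.4 5.1
  endloop
 endfacet
 facet normal -0.871 0.490 0.032
  outer loop
   vertex 4.4 5.4 0.2
   vertex 1.8 0.6 2.9
   vertex 2.9 2.4 5.3
  endloop
 endfacet
 facet normal -0.900 0.420 -0.120
  outer loop
   vertex 4.4 5.4 0.2
   vertex 3.0 2.6 0.9
   vertex 1.8 0.6 2.9
  endloop
 endfacet
 facet normal -0.593 0.758 0.271
  outer loop
   vertex 4.4 5.4 0.2
   vertex 2.9 2.4 5.3
   vertex 6.0 5.9 2.3
  endloop
 endfacet
 facet normal 0.747 -0.487 -0.453
  outer loop
   vertex 4.4 5.4 0.2
   vertex 6.0 5.9 2.3
   vertex 3.0 2.6 0.9
  endloop
 endfacet
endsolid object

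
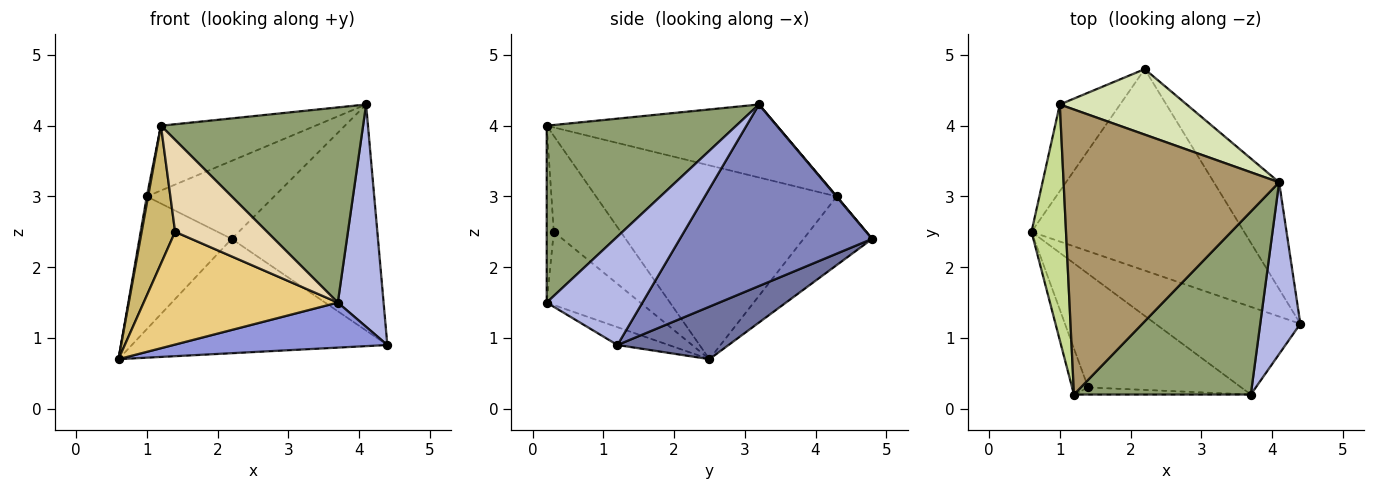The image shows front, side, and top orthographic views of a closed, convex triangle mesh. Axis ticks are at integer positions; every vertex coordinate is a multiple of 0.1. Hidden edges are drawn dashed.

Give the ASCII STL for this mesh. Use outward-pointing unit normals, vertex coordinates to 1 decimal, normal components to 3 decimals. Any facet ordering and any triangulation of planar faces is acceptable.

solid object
 facet normal 0.210 0.483 -0.850
  outer loop
   vertex 2.2 4.8 2.4
   vertex 4.4 1.2 0.9
   vertex 0.6 2.5 0.7
  endloop
 endfacet
 facet normal 0.765 0.582 -0.275
  outer loop
   vertex 4.1 3.2 4.3
   vertex 4.4 1.2 0.9
   vertex 2.2 4.8 2.4
  endloop
 endfacet
 facet normal -0.109 -0.454 -0.884
  outer loop
   vertex 3.7 0.2 1.5
   vertex 0.6 2.5 0.7
   vertex 4.4 1.2 0.9
  endloop
 endfacet
 facet normal 0.856 -0.409 0.316
  outer loop
   vertex 3.7 0.2 1.5
   vertex 4.4 1.2 0.9
   vertex 4.1 3.2 4.3
  endloop
 endfacet
 facet normal 0.565 -0.602 0.565
  outer loop
   vertex 3.7 0.2 1.5
   vertex 4.1 3.2 4.3
   vertex 1.2 0.2 4.0
  endloop
 endfacet
 facet normal -0.528 0.711 -0.464
  outer loop
   vertex 1.0 4.3 3.0
   vertex 2.2 4.8 2.4
   vertex 0.6 2.5 0.7
  endloop
 endfacet
 facet normal -0.984 -0.005 0.175
  outer loop
   vertex 1.0 4.3 3.0
   vertex 0.6 2.5 0.7
   vertex 1.2 0.2 4.0
  endloop
 endfacet
 facet normal 0.002 0.766 0.643
  outer loop
   vertex 1.0 4.3 3.0
   vertex 4.1 3.2 4.3
   vertex 2.2 4.8 2.4
  endloop
 endfacet
 facet normal -0.314 0.211 0.926
  outer loop
   vertex 1.0 4.3 3.0
   vertex 1.2 0.2 4.0
   vertex 4.1 3.2 4.3
  endloop
 endfacet
 facet normal -0.885 -0.442 -0.147
  outer loop
   vertex 1.4 0.3 2.5
   vertex 1.2 0.2 4.0
   vertex 0.6 2.5 0.7
  endloop
 endfacet
 facet normal -0.321 -0.667 -0.672
  outer loop
   vertex 1.4 0.3 2.5
   vertex 0.6 2.5 0.7
   vertex 3.7 0.2 1.5
  endloop
 endfacet
 facet normal -0.076 -0.994 -0.076
  outer loop
   vertex 1.4 0.3 2.5
   vertex 3.7 0.2 1.5
   vertex 1.2 0.2 4.0
  endloop
 endfacet
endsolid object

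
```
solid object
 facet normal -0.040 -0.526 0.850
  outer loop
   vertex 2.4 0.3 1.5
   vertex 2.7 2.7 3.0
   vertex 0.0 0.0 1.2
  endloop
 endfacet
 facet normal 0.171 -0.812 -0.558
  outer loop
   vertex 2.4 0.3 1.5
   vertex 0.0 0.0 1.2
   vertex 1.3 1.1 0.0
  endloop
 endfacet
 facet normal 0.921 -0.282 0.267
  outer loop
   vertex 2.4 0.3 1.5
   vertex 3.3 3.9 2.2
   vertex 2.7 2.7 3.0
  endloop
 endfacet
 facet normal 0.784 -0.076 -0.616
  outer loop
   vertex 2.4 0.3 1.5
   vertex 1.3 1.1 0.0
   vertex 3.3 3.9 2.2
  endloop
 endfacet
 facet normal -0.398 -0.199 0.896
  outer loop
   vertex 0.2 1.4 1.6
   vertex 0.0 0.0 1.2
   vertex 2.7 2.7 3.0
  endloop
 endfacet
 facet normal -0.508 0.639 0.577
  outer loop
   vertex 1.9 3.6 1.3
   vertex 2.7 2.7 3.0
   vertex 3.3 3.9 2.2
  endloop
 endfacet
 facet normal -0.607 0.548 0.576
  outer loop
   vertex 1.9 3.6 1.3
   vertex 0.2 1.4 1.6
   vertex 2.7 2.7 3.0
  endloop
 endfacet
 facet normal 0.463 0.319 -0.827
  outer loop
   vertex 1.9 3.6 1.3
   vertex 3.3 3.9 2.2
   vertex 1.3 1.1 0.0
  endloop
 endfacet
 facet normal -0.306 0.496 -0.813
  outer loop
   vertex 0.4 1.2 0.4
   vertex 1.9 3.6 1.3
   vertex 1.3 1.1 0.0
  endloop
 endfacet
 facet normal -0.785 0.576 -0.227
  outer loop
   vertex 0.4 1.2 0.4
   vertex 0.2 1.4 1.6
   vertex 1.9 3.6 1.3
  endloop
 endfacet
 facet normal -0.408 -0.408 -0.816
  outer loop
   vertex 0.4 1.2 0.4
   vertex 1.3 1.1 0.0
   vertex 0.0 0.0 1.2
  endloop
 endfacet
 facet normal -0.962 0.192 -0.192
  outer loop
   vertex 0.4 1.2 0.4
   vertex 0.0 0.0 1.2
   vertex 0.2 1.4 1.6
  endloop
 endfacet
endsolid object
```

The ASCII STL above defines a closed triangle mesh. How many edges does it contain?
18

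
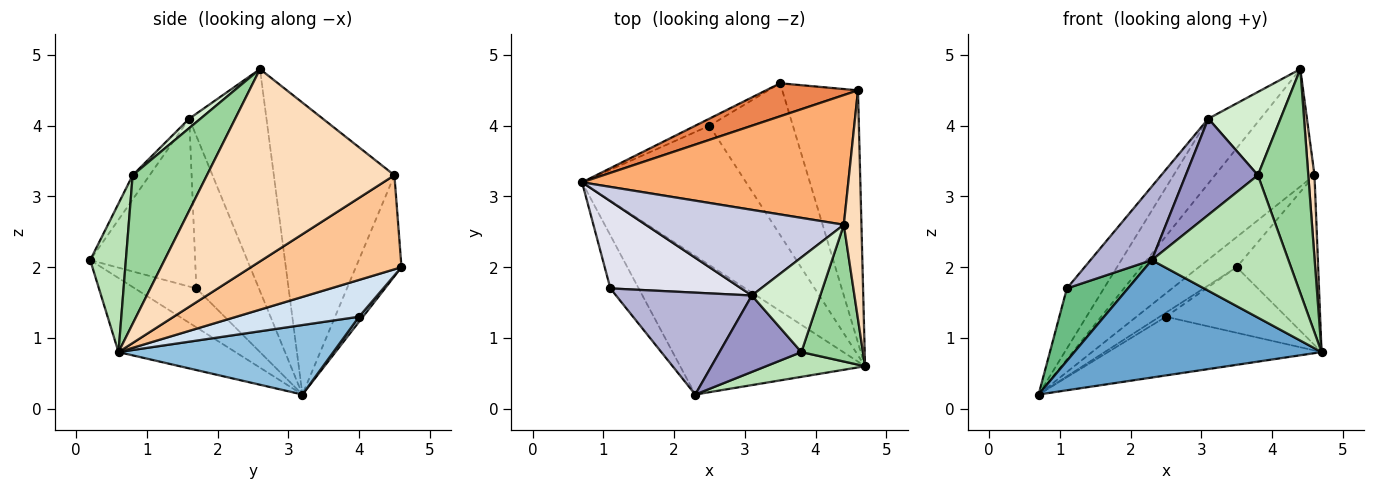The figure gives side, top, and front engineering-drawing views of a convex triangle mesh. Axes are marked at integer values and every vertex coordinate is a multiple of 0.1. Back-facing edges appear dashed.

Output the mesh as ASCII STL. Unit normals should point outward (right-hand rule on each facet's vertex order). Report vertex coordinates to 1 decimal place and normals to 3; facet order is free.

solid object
 facet normal -0.292 -0.618 -0.730
  outer loop
   vertex 2.3 0.2 2.1
   vertex 0.7 3.2 0.2
   vertex 4.7 0.6 0.8
  endloop
 endfacet
 facet normal 0.364 0.362 -0.858
  outer loop
   vertex 2.5 4.0 1.3
   vertex 4.7 0.6 0.8
   vertex 0.7 3.2 0.2
  endloop
 endfacet
 facet normal 0.296 0.474 -0.829
  outer loop
   vertex 2.5 4.0 1.3
   vertex 0.7 3.2 0.2
   vertex 3.5 4.6 2.0
  endloop
 endfacet
 facet normal 0.375 0.368 -0.851
  outer loop
   vertex 2.5 4.0 1.3
   vertex 3.5 4.6 2.0
   vertex 4.7 0.6 0.8
  endloop
 endfacet
 facet normal -0.630 0.523 0.574
  outer loop
   vertex 4.6 4.5 3.3
   vertex 3.5 4.6 2.0
   vertex 0.7 3.2 0.2
  endloop
 endfacet
 facet normal -0.631 0.521 0.575
  outer loop
   vertex 4.6 4.5 3.3
   vertex 0.7 3.2 0.2
   vertex 4.4 2.6 4.8
  endloop
 endfacet
 facet normal 0.718 0.389 -0.578
  outer loop
   vertex 4.6 4.5 3.3
   vertex 4.7 0.6 0.8
   vertex 3.5 4.6 2.0
  endloop
 endfacet
 facet normal 0.995 -0.033 0.091
  outer loop
   vertex 4.6 4.5 3.3
   vertex 4.4 2.6 4.8
   vertex 4.7 0.6 0.8
  endloop
 endfacet
 facet normal -0.630 -0.627 -0.458
  outer loop
   vertex 1.1 1.7 1.7
   vertex 0.7 3.2 0.2
   vertex 2.3 0.2 2.1
  endloop
 endfacet
 facet normal 0.783 -0.531 0.324
  outer loop
   vertex 3.8 0.8 3.3
   vertex 4.7 0.6 0.8
   vertex 4.4 2.6 4.8
  endloop
 endfacet
 facet normal 0.249 -0.954 0.166
  outer loop
   vertex 3.8 0.8 3.3
   vertex 2.3 0.2 2.1
   vertex 4.7 0.6 0.8
  endloop
 endfacet
 facet normal 0.103 -0.657 0.747
  outer loop
   vertex 3.1 1.6 4.1
   vertex 3.8 0.8 3.3
   vertex 4.4 2.6 4.8
  endloop
 endfacet
 facet normal -0.181 -0.770 0.612
  outer loop
   vertex 3.1 1.6 4.1
   vertex 2.3 0.2 2.1
   vertex 3.8 0.8 3.3
  endloop
 endfacet
 facet normal -0.708 -0.414 0.573
  outer loop
   vertex 3.1 1.6 4.1
   vertex 1.1 1.7 1.7
   vertex 2.3 0.2 2.1
  endloop
 endfacet
 facet normal -0.666 0.450 0.595
  outer loop
   vertex 3.1 1.6 4.1
   vertex 4.4 2.6 4.8
   vertex 0.7 3.2 0.2
  endloop
 endfacet
 facet normal -0.692 0.409 0.594
  outer loop
   vertex 3.1 1.6 4.1
   vertex 0.7 3.2 0.2
   vertex 1.1 1.7 1.7
  endloop
 endfacet
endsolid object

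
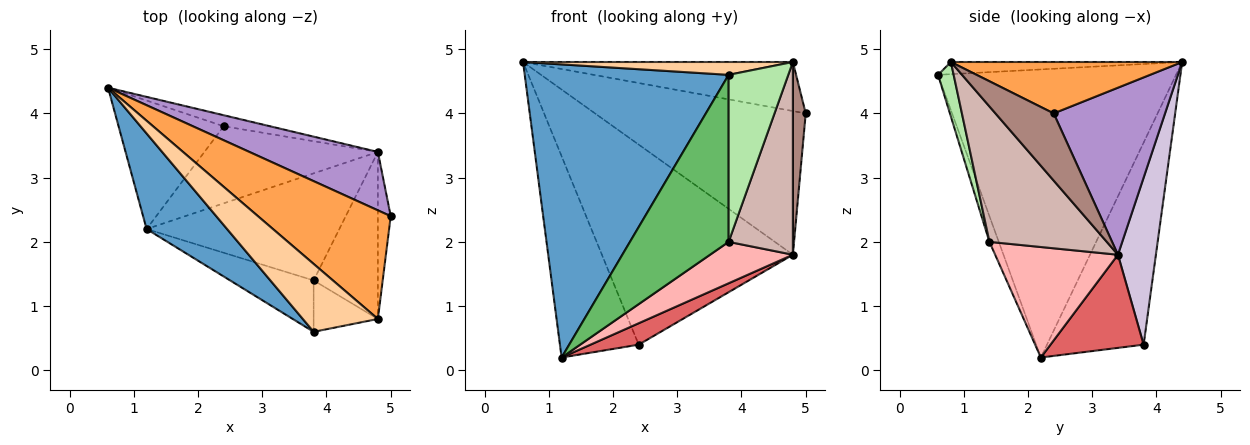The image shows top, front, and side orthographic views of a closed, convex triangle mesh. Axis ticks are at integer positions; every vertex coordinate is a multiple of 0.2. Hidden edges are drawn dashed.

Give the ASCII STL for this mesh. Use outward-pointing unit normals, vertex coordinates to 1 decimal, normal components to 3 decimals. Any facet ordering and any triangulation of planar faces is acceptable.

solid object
 facet normal -0.743 -0.636 0.208
  outer loop
   vertex 1.2 2.2 0.2
   vertex 3.8 0.6 4.6
   vertex 0.6 4.4 4.8
  endloop
 endfacet
 facet normal -0.719 0.586 -0.374
  outer loop
   vertex 2.4 3.8 0.4
   vertex 1.2 2.2 0.2
   vertex 0.6 4.4 4.8
  endloop
 endfacet
 facet normal 0.333 0.388 0.859
  outer loop
   vertex 4.8 0.8 4.8
   vertex 5.0 2.4 4.0
   vertex 0.6 4.4 4.8
  endloop
 endfacet
 facet normal -0.157 -0.184 0.970
  outer loop
   vertex 4.8 0.8 4.8
   vertex 0.6 4.4 4.8
   vertex 3.8 0.6 4.6
  endloop
 endfacet
 facet normal -0.090 -0.952 -0.293
  outer loop
   vertex 3.8 1.4 2.0
   vertex 3.8 0.6 4.6
   vertex 1.2 2.2 0.2
  endloop
 endfacet
 facet normal 0.243 -0.927 -0.285
  outer loop
   vertex 3.8 1.4 2.0
   vertex 4.8 0.8 4.8
   vertex 3.8 0.6 4.6
  endloop
 endfacet
 facet normal 0.460 -0.238 -0.856
  outer loop
   vertex 4.8 3.4 1.8
   vertex 1.2 2.2 0.2
   vertex 2.4 3.8 0.4
  endloop
 endfacet
 facet normal 0.472 -0.318 -0.822
  outer loop
   vertex 4.8 3.4 1.8
   vertex 3.8 1.4 2.0
   vertex 1.2 2.2 0.2
  endloop
 endfacet
 facet normal 0.440 0.832 0.338
  outer loop
   vertex 4.8 3.4 1.8
   vertex 0.6 4.4 4.8
   vertex 5.0 2.4 4.0
  endloop
 endfacet
 facet normal 0.195 0.979 -0.054
  outer loop
   vertex 4.8 3.4 1.8
   vertex 2.4 3.8 0.4
   vertex 0.6 4.4 4.8
  endloop
 endfacet
 facet normal 0.960 -0.212 -0.184
  outer loop
   vertex 4.8 3.4 1.8
   vertex 5.0 2.4 4.0
   vertex 4.8 0.8 4.8
  endloop
 endfacet
 facet normal 0.810 -0.443 -0.384
  outer loop
   vertex 4.8 3.4 1.8
   vertex 4.8 0.8 4.8
   vertex 3.8 1.4 2.0
  endloop
 endfacet
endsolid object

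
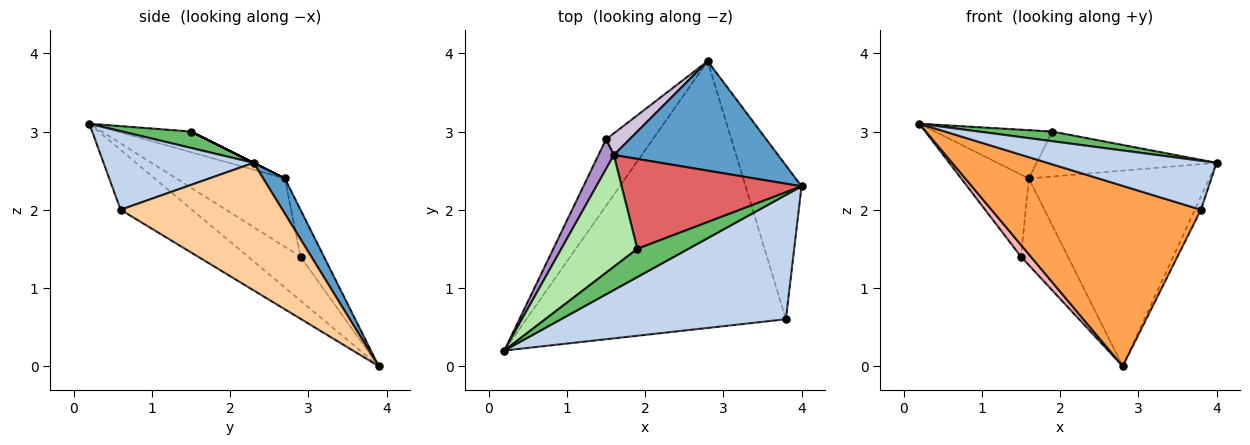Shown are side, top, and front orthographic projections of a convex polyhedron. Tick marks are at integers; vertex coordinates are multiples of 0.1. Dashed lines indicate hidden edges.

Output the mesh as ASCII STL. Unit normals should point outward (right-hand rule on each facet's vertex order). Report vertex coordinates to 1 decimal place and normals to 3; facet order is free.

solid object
 facet normal 0.104 0.868 0.486
  outer loop
   vertex 1.6 2.7 2.4
   vertex 4.0 2.3 2.6
   vertex 2.8 3.9 0.0
  endloop
 endfacet
 facet normal 0.309 -0.349 0.885
  outer loop
   vertex 3.8 0.6 2.0
   vertex 4.0 2.3 2.6
   vertex 0.2 0.2 3.1
  endloop
 endfacet
 facet normal -0.188 -0.550 -0.814
  outer loop
   vertex 3.8 0.6 2.0
   vertex 0.2 0.2 3.1
   vertex 2.8 3.9 0.0
  endloop
 endfacet
 facet normal 0.915 0.034 -0.401
  outer loop
   vertex 3.8 0.6 2.0
   vertex 2.8 3.9 0.0
   vertex 4.0 2.3 2.6
  endloop
 endfacet
 facet normal 0.291 -0.310 0.905
  outer loop
   vertex 1.9 1.5 3.0
   vertex 0.2 0.2 3.1
   vertex 4.0 2.3 2.6
  endloop
 endfacet
 facet normal -0.242 0.385 0.891
  outer loop
   vertex 1.9 1.5 3.0
   vertex 1.6 2.7 2.4
   vertex 0.2 0.2 3.1
  endloop
 endfacet
 facet normal 0.000 0.447 0.894
  outer loop
   vertex 1.9 1.5 3.0
   vertex 4.0 2.3 2.6
   vertex 1.6 2.7 2.4
  endloop
 endfacet
 facet normal -0.680 -0.127 -0.722
  outer loop
   vertex 1.5 2.9 1.4
   vertex 2.8 3.9 0.0
   vertex 0.2 0.2 3.1
  endloop
 endfacet
 facet normal -0.834 0.519 0.187
  outer loop
   vertex 1.5 2.9 1.4
   vertex 0.2 0.2 3.1
   vertex 1.6 2.7 2.4
  endloop
 endfacet
 facet normal -0.436 0.873 0.218
  outer loop
   vertex 1.5 2.9 1.4
   vertex 1.6 2.7 2.4
   vertex 2.8 3.9 0.0
  endloop
 endfacet
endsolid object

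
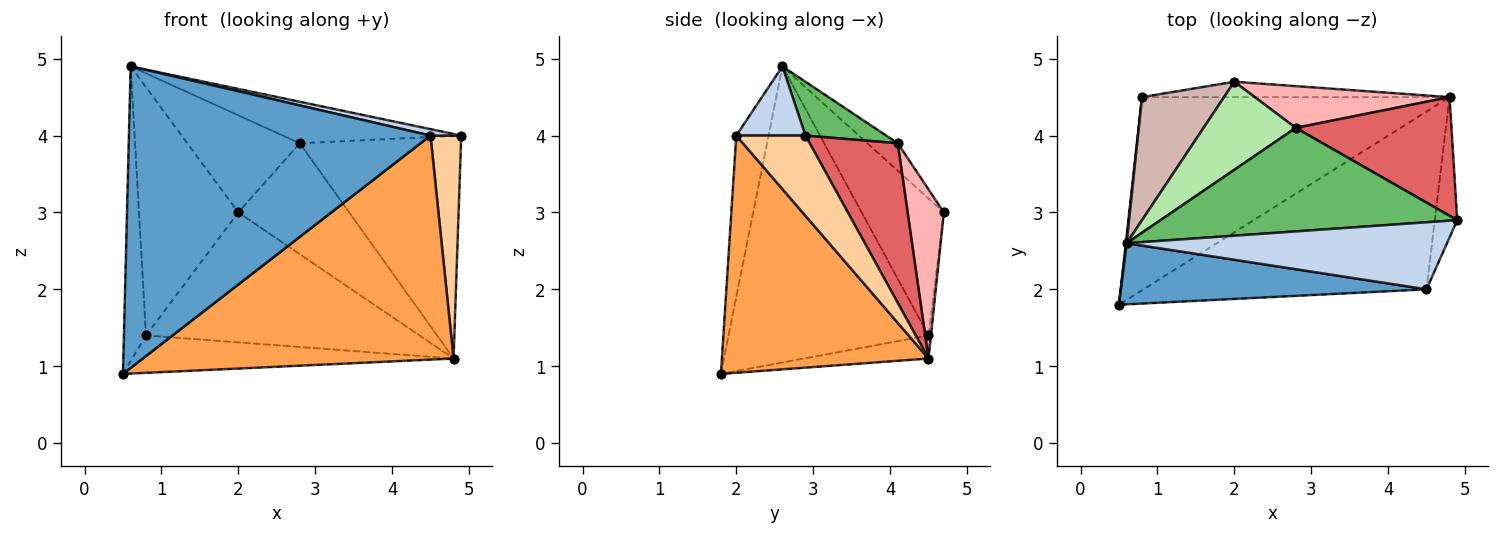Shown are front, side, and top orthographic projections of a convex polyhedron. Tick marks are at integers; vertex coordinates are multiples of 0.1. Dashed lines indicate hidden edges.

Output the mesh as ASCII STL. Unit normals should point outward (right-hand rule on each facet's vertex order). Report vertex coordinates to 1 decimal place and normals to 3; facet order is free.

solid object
 facet normal -0.104 -0.975 0.198
  outer loop
   vertex 4.5 2.0 4.0
   vertex 0.6 2.6 4.9
   vertex 0.5 1.8 0.9
  endloop
 endfacet
 facet normal 0.210 -0.093 0.973
  outer loop
   vertex 4.5 2.0 4.0
   vertex 4.9 2.9 4.0
   vertex 0.6 2.6 4.9
  endloop
 endfacet
 facet normal 0.462 -0.695 -0.551
  outer loop
   vertex 4.5 2.0 4.0
   vertex 0.5 1.8 0.9
   vertex 4.8 4.5 1.1
  endloop
 endfacet
 facet normal 0.885 -0.393 -0.248
  outer loop
   vertex 4.5 2.0 4.0
   vertex 4.8 4.5 1.1
   vertex 4.9 2.9 4.0
  endloop
 endfacet
 facet normal 0.166 0.367 0.915
  outer loop
   vertex 2.8 4.1 3.9
   vertex 0.6 2.6 4.9
   vertex 4.9 2.9 4.0
  endloop
 endfacet
 facet normal -0.196 0.727 0.659
  outer loop
   vertex 2.8 4.1 3.9
   vertex 2.0 4.7 3.0
   vertex 0.6 2.6 4.9
  endloop
 endfacet
 facet normal 0.434 0.795 0.424
  outer loop
   vertex 2.8 4.1 3.9
   vertex 4.9 2.9 4.0
   vertex 4.8 4.5 1.1
  endloop
 endfacet
 facet normal 0.292 0.895 0.337
  outer loop
   vertex 2.8 4.1 3.9
   vertex 4.8 4.5 1.1
   vertex 2.0 4.7 3.0
  endloop
 endfacet
 facet normal -0.073 0.189 -0.979
  outer loop
   vertex 0.8 4.5 1.4
   vertex 4.8 4.5 1.1
   vertex 0.5 1.8 0.9
  endloop
 endfacet
 facet normal -0.009 0.993 -0.118
  outer loop
   vertex 0.8 4.5 1.4
   vertex 2.0 4.7 3.0
   vertex 4.8 4.5 1.1
  endloop
 endfacet
 facet normal -0.994 0.110 0.003
  outer loop
   vertex 0.8 4.5 1.4
   vertex 0.5 1.8 0.9
   vertex 0.6 2.6 4.9
  endloop
 endfacet
 facet normal -0.596 0.720 0.357
  outer loop
   vertex 0.8 4.5 1.4
   vertex 0.6 2.6 4.9
   vertex 2.0 4.7 3.0
  endloop
 endfacet
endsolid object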